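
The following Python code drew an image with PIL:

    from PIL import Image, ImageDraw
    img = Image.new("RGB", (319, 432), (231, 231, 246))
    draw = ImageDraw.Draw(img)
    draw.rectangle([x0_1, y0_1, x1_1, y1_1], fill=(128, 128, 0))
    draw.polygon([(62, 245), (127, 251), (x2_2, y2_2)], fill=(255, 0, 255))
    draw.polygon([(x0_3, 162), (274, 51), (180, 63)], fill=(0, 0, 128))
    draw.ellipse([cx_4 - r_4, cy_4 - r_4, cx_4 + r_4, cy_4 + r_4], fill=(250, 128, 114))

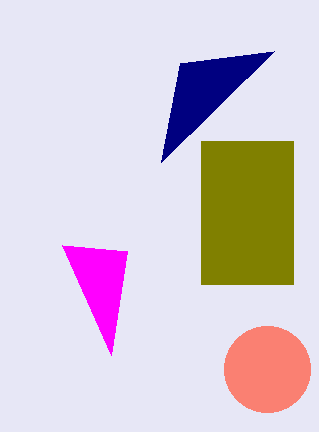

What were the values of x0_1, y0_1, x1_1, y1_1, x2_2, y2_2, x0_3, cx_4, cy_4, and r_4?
x0_1 = 201, y0_1 = 141, x1_1 = 293, y1_1 = 284, x2_2 = 111, y2_2 = 355, x0_3 = 161, cx_4 = 267, cy_4 = 369, r_4 = 43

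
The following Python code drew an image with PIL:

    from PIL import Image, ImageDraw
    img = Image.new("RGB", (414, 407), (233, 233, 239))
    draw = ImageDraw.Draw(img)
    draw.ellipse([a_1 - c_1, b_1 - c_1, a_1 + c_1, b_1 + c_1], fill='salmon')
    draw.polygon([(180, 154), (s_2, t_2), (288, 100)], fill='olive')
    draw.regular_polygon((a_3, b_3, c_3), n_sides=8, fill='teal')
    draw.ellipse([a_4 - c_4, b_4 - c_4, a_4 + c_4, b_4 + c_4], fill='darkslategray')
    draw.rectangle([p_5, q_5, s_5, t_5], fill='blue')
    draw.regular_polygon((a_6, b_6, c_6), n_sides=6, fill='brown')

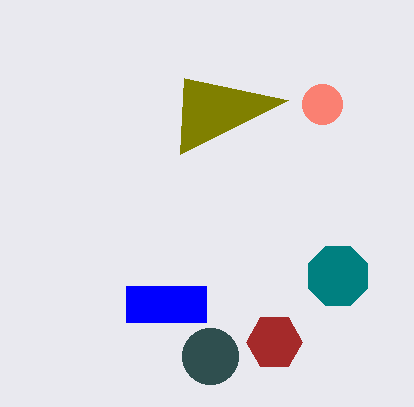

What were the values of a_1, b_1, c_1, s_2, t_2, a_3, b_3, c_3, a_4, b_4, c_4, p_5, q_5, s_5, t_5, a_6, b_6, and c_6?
a_1 = 322, b_1 = 104, c_1 = 20, s_2 = 184, t_2 = 78, a_3 = 338, b_3 = 276, c_3 = 32, a_4 = 210, b_4 = 356, c_4 = 28, p_5 = 126, q_5 = 286, s_5 = 206, t_5 = 322, a_6 = 274, b_6 = 342, c_6 = 28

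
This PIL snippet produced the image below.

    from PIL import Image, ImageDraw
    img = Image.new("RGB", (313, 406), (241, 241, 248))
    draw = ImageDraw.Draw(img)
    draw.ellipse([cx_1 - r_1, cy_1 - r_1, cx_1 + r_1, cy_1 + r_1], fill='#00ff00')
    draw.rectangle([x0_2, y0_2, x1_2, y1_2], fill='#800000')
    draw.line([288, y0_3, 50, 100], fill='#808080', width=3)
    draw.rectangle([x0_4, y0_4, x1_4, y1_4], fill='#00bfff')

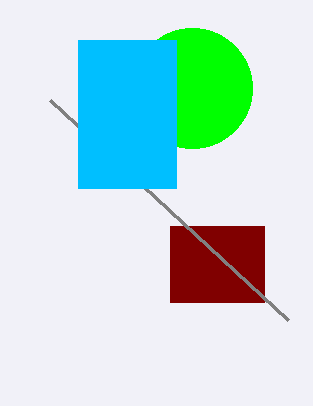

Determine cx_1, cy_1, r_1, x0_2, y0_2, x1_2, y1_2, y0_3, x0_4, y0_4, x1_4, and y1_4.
cx_1 = 192, cy_1 = 88, r_1 = 60, x0_2 = 170, y0_2 = 226, x1_2 = 264, y1_2 = 302, y0_3 = 320, x0_4 = 78, y0_4 = 40, x1_4 = 176, y1_4 = 188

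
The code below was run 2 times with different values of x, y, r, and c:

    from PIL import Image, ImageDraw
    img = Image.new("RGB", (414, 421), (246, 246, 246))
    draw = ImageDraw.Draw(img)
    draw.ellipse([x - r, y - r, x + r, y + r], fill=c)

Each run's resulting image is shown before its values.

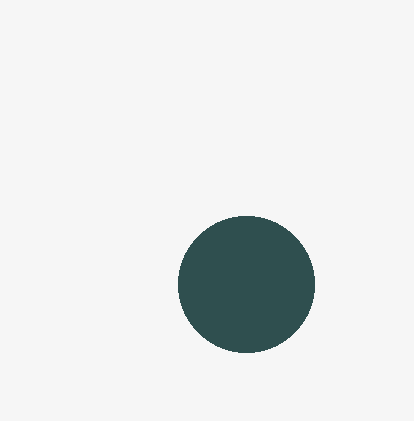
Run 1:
x = 246, y = 284, r = 68, c = 'darkslategray'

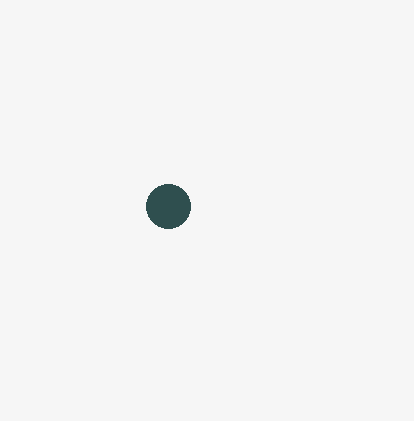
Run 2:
x = 168
y = 206
r = 22
c = 'darkslategray'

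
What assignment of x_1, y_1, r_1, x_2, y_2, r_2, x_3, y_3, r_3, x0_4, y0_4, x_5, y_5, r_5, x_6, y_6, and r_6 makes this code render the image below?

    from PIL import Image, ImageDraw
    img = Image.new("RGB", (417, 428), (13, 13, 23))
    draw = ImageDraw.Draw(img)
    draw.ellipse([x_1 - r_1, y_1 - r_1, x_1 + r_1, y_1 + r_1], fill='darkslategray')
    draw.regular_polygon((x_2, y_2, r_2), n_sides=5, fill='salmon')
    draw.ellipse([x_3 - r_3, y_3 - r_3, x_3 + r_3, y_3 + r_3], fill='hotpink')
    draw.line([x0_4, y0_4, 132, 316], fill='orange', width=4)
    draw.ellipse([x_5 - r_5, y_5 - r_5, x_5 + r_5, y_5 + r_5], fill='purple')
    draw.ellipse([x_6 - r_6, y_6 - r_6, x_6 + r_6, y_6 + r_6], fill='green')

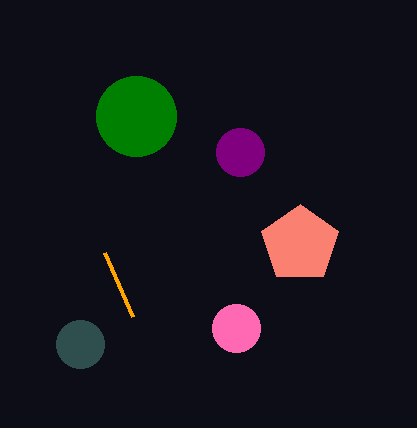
x_1 = 80, y_1 = 344, r_1 = 24, x_2 = 300, y_2 = 244, r_2 = 40, x_3 = 236, y_3 = 328, r_3 = 24, x0_4 = 104, y0_4 = 252, x_5 = 240, y_5 = 152, r_5 = 24, x_6 = 136, y_6 = 116, r_6 = 40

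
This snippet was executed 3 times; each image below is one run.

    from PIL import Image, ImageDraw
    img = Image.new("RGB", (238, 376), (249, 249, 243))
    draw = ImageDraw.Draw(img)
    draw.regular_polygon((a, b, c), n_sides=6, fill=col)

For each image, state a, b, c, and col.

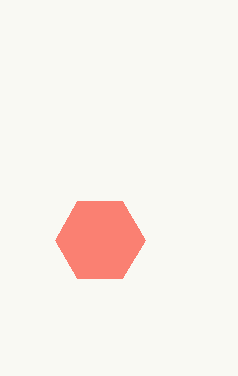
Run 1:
a = 100; b = 240; c = 45; col = 'salmon'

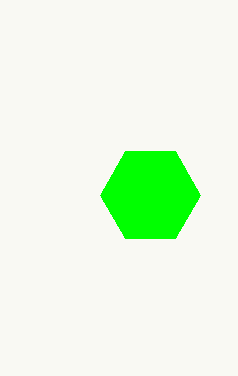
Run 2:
a = 150; b = 195; c = 50; col = 'lime'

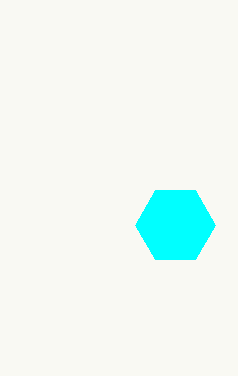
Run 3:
a = 175
b = 225
c = 40
col = 'cyan'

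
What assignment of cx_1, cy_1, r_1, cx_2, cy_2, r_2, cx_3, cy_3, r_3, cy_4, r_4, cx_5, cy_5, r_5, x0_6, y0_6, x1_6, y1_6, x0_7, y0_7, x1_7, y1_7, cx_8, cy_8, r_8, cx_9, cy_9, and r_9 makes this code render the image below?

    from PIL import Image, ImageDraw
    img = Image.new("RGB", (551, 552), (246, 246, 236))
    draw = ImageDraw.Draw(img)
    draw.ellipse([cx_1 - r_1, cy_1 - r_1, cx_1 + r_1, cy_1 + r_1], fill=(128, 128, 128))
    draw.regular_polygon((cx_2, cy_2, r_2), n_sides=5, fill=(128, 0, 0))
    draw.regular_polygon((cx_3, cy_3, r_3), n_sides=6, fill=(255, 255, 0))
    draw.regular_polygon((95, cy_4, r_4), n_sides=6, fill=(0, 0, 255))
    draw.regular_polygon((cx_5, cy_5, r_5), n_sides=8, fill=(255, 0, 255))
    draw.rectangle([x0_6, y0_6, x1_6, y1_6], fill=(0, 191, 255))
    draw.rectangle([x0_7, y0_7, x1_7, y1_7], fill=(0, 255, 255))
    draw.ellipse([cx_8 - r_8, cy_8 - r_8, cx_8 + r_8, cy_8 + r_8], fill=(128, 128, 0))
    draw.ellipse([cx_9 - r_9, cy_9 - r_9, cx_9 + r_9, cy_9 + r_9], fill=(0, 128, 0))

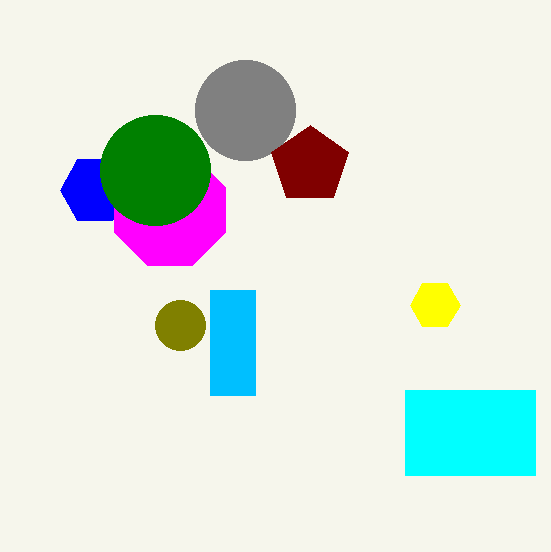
cx_1 = 245; cy_1 = 110; r_1 = 50; cx_2 = 310; cy_2 = 165; r_2 = 40; cx_3 = 435; cy_3 = 305; r_3 = 25; cy_4 = 190; r_4 = 35; cx_5 = 170; cy_5 = 210; r_5 = 60; x0_6 = 210; y0_6 = 290; x1_6 = 255; y1_6 = 395; x0_7 = 405; y0_7 = 390; x1_7 = 535; y1_7 = 475; cx_8 = 180; cy_8 = 325; r_8 = 25; cx_9 = 155; cy_9 = 170; r_9 = 55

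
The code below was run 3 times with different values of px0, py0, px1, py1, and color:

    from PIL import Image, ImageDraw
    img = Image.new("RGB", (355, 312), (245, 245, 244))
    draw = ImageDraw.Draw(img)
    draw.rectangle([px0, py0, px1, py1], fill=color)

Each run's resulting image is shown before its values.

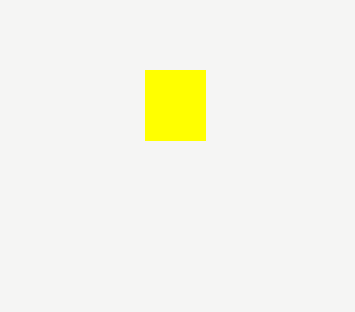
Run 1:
px0 = 145, py0 = 70, px1 = 205, py1 = 140, color = 'yellow'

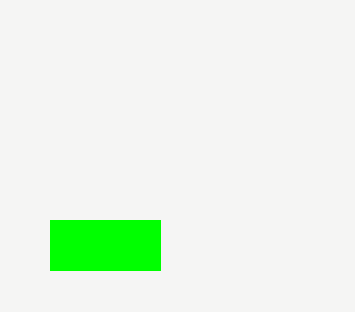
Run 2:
px0 = 50
py0 = 220
px1 = 160
py1 = 270
color = 'lime'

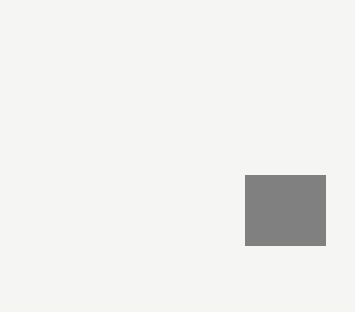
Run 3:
px0 = 245
py0 = 175
px1 = 325
py1 = 245
color = 'gray'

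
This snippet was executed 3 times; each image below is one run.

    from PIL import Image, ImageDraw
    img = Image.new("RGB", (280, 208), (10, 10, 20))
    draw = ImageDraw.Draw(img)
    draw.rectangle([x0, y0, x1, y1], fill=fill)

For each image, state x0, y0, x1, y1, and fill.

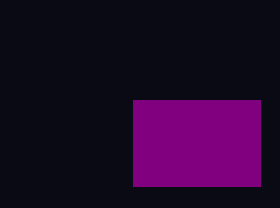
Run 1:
x0 = 133
y0 = 100
x1 = 260
y1 = 186
fill = 'purple'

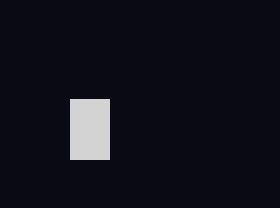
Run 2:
x0 = 70, y0 = 99, x1 = 109, y1 = 159, fill = 'lightgray'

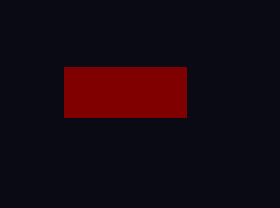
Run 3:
x0 = 64, y0 = 67, x1 = 186, y1 = 117, fill = 'maroon'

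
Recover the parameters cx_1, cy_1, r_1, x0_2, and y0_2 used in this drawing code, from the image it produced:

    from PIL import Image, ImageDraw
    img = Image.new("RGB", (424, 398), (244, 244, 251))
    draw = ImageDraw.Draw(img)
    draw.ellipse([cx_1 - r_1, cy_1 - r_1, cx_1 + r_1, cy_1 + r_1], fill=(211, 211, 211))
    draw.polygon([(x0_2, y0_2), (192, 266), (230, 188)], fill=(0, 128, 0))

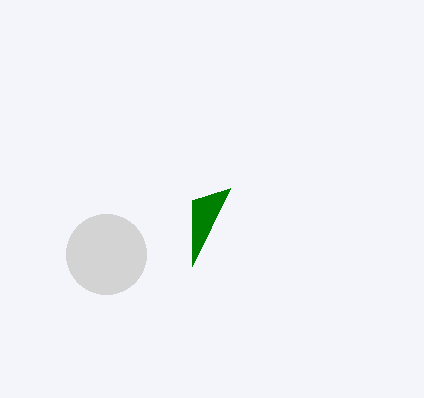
cx_1 = 106
cy_1 = 254
r_1 = 40
x0_2 = 192
y0_2 = 200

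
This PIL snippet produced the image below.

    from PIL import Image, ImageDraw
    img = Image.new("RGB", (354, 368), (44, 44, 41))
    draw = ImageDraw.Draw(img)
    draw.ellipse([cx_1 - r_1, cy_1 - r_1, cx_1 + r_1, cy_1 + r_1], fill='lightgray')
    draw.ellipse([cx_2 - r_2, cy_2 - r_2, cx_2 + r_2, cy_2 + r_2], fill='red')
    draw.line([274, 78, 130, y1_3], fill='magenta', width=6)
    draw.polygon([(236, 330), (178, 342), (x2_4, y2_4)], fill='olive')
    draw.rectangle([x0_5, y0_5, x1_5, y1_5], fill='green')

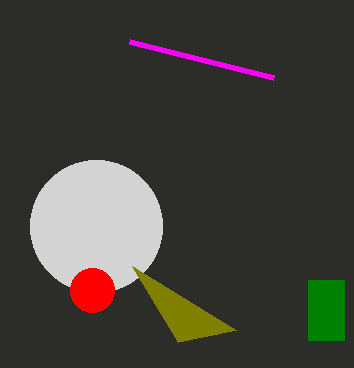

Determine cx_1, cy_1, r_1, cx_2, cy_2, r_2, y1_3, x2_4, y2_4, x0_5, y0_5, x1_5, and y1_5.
cx_1 = 96; cy_1 = 226; r_1 = 66; cx_2 = 92; cy_2 = 290; r_2 = 22; y1_3 = 42; x2_4 = 132; y2_4 = 266; x0_5 = 308; y0_5 = 280; x1_5 = 344; y1_5 = 340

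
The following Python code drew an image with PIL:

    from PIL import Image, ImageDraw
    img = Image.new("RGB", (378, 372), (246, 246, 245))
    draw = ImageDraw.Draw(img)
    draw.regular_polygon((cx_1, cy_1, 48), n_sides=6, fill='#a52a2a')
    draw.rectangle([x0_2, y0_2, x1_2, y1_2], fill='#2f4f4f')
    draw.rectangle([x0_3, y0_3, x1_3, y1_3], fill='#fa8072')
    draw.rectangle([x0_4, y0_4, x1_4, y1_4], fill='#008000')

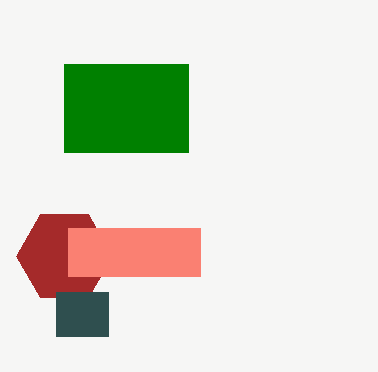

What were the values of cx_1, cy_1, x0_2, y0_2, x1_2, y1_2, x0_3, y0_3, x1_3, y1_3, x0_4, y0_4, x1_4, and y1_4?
cx_1 = 64, cy_1 = 256, x0_2 = 56, y0_2 = 292, x1_2 = 108, y1_2 = 336, x0_3 = 68, y0_3 = 228, x1_3 = 200, y1_3 = 276, x0_4 = 64, y0_4 = 64, x1_4 = 188, y1_4 = 152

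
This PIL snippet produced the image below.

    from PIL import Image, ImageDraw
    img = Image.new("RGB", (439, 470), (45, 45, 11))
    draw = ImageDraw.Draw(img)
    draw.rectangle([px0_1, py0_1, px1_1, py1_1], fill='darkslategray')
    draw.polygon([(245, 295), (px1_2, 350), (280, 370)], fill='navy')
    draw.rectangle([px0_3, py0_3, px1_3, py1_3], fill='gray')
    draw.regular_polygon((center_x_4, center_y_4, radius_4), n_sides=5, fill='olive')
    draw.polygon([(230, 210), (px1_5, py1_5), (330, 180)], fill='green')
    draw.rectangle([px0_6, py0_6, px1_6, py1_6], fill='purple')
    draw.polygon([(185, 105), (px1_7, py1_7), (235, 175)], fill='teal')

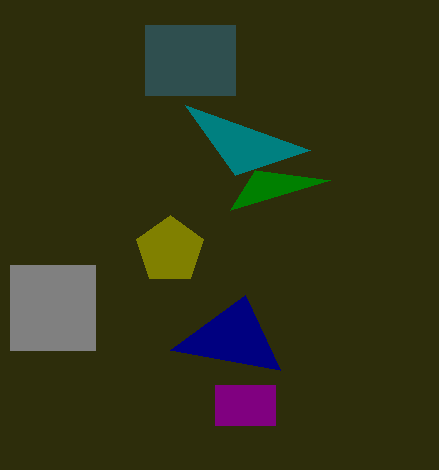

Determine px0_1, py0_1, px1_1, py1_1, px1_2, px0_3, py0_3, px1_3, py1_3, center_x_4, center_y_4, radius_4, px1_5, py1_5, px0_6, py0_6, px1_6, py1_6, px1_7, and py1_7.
px0_1 = 145, py0_1 = 25, px1_1 = 235, py1_1 = 95, px1_2 = 170, px0_3 = 10, py0_3 = 265, px1_3 = 95, py1_3 = 350, center_x_4 = 170, center_y_4 = 250, radius_4 = 35, px1_5 = 255, py1_5 = 170, px0_6 = 215, py0_6 = 385, px1_6 = 275, py1_6 = 425, px1_7 = 310, py1_7 = 150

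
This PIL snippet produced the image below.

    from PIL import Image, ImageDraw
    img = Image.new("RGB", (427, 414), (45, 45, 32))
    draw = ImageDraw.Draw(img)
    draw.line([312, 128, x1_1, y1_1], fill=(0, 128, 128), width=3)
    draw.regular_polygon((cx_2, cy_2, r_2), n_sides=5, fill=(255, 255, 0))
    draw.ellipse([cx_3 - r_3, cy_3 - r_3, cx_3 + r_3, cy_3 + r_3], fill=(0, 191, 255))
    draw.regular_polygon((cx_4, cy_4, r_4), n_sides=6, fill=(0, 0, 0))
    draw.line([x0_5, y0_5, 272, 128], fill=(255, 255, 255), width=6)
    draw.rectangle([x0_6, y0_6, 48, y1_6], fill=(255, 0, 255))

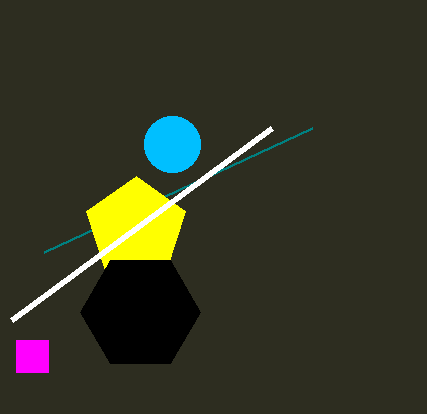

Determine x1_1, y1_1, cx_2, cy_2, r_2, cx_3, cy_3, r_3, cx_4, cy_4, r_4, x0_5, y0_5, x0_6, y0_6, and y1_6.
x1_1 = 44
y1_1 = 252
cx_2 = 136
cy_2 = 228
r_2 = 52
cx_3 = 172
cy_3 = 144
r_3 = 28
cx_4 = 140
cy_4 = 312
r_4 = 60
x0_5 = 12
y0_5 = 320
x0_6 = 16
y0_6 = 340
y1_6 = 372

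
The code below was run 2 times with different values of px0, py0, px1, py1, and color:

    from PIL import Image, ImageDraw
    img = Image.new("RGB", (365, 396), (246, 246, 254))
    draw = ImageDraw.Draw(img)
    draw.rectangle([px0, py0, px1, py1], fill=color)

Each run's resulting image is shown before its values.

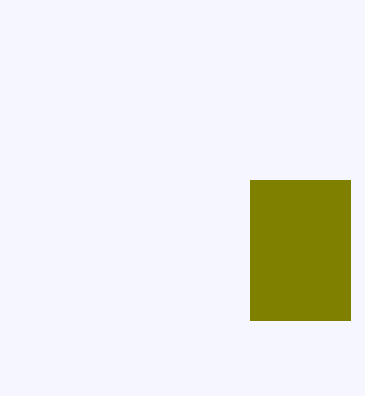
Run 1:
px0 = 250; py0 = 180; px1 = 350; py1 = 320; color = 'olive'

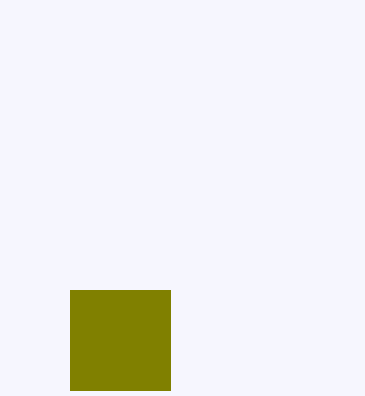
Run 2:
px0 = 70
py0 = 290
px1 = 170
py1 = 390
color = 'olive'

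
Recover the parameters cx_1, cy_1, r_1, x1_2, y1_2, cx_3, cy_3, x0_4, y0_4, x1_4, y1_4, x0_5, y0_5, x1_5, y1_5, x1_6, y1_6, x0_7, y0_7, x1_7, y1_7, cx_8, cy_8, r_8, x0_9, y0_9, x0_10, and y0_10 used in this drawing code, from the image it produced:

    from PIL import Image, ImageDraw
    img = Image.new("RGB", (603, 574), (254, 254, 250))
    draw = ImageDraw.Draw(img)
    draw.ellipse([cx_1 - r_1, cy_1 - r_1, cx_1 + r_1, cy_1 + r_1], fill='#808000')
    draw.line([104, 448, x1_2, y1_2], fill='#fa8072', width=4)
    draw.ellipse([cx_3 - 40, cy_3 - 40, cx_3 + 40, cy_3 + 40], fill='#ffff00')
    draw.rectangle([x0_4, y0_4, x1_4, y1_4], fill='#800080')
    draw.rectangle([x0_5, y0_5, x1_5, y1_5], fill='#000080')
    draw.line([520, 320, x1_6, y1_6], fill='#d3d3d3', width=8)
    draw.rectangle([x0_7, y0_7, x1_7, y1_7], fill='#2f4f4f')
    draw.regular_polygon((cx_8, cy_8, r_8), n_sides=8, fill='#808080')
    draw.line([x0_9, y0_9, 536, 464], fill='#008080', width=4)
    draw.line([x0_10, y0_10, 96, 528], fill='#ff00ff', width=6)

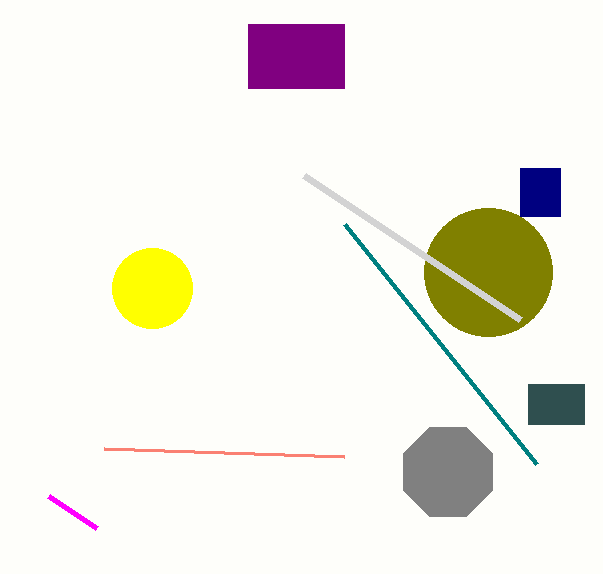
cx_1 = 488
cy_1 = 272
r_1 = 64
x1_2 = 344
y1_2 = 456
cx_3 = 152
cy_3 = 288
x0_4 = 248
y0_4 = 24
x1_4 = 344
y1_4 = 88
x0_5 = 520
y0_5 = 168
x1_5 = 560
y1_5 = 216
x1_6 = 304
y1_6 = 176
x0_7 = 528
y0_7 = 384
x1_7 = 584
y1_7 = 424
cx_8 = 448
cy_8 = 472
r_8 = 48
x0_9 = 344
y0_9 = 224
x0_10 = 48
y0_10 = 496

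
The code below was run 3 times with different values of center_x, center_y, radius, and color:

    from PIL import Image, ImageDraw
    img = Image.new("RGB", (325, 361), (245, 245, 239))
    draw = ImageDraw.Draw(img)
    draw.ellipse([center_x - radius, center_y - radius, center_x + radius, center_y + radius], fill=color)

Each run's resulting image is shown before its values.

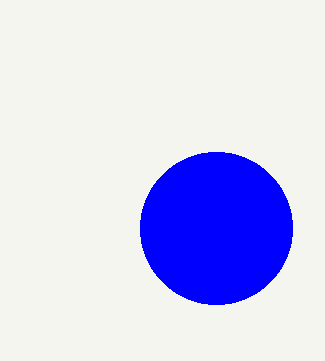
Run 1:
center_x = 216
center_y = 228
radius = 76
color = 'blue'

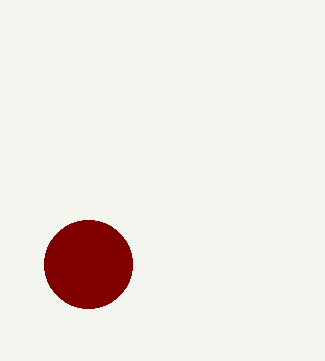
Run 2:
center_x = 88; center_y = 264; radius = 44; color = 'maroon'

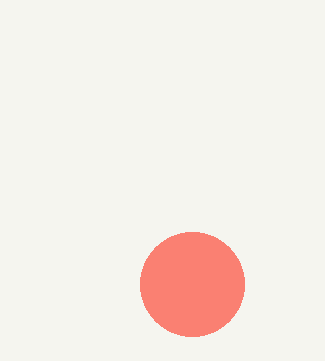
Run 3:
center_x = 192; center_y = 284; radius = 52; color = 'salmon'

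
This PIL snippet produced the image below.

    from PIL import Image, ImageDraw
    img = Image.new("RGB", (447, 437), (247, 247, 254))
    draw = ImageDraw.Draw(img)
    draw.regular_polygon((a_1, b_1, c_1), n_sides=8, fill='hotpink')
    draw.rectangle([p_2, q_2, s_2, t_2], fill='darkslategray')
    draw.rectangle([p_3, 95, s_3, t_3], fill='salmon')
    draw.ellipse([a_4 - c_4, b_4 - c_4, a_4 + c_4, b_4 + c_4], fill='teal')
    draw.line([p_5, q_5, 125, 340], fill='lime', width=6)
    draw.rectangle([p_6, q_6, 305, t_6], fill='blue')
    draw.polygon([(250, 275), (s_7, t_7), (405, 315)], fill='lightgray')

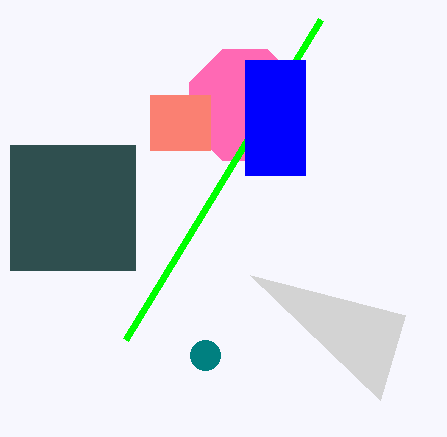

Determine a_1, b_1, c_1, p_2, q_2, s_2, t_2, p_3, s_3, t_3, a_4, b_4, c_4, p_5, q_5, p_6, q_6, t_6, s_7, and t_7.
a_1 = 245; b_1 = 105; c_1 = 60; p_2 = 10; q_2 = 145; s_2 = 135; t_2 = 270; p_3 = 150; s_3 = 210; t_3 = 150; a_4 = 205; b_4 = 355; c_4 = 15; p_5 = 320; q_5 = 20; p_6 = 245; q_6 = 60; t_6 = 175; s_7 = 380; t_7 = 400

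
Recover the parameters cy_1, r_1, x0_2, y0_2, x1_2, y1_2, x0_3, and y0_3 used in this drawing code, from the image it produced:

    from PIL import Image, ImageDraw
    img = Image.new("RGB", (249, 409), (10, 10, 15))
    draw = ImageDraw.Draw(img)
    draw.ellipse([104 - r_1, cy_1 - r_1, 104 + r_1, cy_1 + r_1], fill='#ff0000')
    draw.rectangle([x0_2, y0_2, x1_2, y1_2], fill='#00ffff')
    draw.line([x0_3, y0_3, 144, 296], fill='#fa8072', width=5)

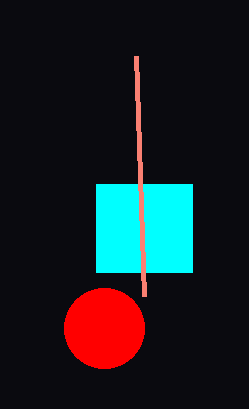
cy_1 = 328; r_1 = 40; x0_2 = 96; y0_2 = 184; x1_2 = 192; y1_2 = 272; x0_3 = 136; y0_3 = 56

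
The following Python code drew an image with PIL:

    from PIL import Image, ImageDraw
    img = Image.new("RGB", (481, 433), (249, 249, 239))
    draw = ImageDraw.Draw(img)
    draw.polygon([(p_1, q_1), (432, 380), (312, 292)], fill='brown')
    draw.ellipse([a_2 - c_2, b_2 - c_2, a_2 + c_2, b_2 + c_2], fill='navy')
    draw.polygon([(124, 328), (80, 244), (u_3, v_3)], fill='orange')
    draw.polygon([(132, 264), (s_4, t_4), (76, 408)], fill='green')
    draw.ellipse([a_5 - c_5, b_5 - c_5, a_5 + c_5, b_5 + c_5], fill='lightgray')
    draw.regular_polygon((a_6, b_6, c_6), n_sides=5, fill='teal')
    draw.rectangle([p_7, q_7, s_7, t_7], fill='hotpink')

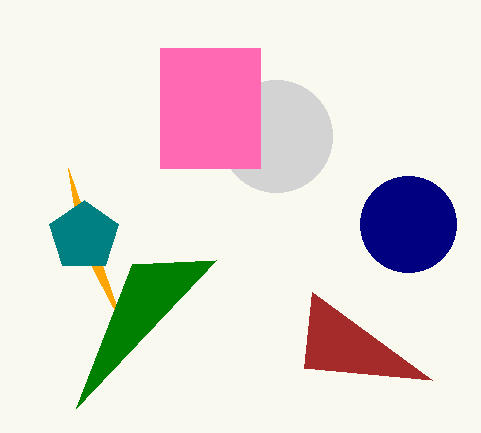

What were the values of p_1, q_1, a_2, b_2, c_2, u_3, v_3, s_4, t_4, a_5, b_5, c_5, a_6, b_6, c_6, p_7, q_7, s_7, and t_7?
p_1 = 304; q_1 = 368; a_2 = 408; b_2 = 224; c_2 = 48; u_3 = 68; v_3 = 168; s_4 = 216; t_4 = 260; a_5 = 276; b_5 = 136; c_5 = 56; a_6 = 84; b_6 = 236; c_6 = 36; p_7 = 160; q_7 = 48; s_7 = 260; t_7 = 168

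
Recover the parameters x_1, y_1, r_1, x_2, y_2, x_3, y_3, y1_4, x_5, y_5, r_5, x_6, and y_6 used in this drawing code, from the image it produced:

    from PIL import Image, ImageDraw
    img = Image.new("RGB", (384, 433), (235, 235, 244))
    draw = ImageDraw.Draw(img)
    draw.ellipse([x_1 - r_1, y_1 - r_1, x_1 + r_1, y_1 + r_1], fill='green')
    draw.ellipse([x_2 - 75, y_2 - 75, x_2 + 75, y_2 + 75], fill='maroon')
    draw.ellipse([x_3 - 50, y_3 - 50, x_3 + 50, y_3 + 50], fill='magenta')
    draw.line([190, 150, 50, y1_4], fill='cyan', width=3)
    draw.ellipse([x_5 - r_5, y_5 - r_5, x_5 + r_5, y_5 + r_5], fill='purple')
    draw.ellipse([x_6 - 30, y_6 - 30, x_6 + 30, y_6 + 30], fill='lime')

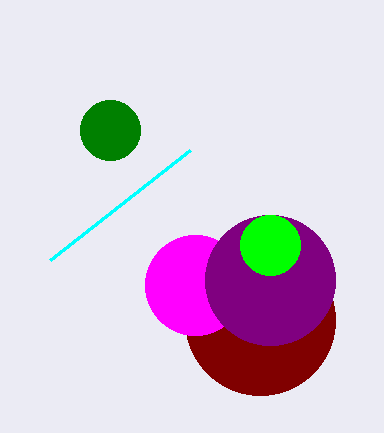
x_1 = 110, y_1 = 130, r_1 = 30, x_2 = 260, y_2 = 320, x_3 = 195, y_3 = 285, y1_4 = 260, x_5 = 270, y_5 = 280, r_5 = 65, x_6 = 270, y_6 = 245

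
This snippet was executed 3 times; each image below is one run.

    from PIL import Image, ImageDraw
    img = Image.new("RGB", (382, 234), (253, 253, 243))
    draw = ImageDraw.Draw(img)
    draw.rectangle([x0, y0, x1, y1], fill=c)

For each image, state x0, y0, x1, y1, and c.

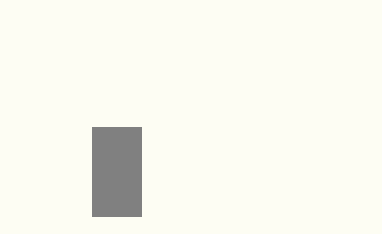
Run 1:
x0 = 92; y0 = 127; x1 = 141; y1 = 216; c = 'gray'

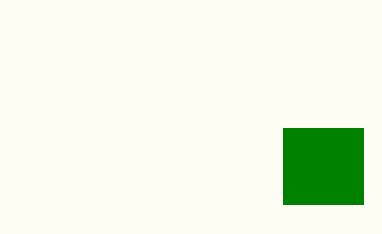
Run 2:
x0 = 283
y0 = 128
x1 = 363
y1 = 204
c = 'green'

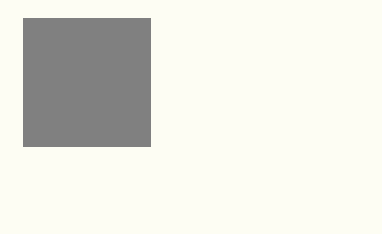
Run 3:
x0 = 23, y0 = 18, x1 = 150, y1 = 146, c = 'gray'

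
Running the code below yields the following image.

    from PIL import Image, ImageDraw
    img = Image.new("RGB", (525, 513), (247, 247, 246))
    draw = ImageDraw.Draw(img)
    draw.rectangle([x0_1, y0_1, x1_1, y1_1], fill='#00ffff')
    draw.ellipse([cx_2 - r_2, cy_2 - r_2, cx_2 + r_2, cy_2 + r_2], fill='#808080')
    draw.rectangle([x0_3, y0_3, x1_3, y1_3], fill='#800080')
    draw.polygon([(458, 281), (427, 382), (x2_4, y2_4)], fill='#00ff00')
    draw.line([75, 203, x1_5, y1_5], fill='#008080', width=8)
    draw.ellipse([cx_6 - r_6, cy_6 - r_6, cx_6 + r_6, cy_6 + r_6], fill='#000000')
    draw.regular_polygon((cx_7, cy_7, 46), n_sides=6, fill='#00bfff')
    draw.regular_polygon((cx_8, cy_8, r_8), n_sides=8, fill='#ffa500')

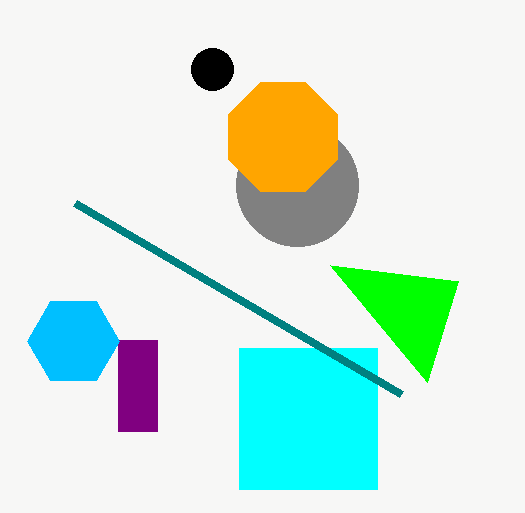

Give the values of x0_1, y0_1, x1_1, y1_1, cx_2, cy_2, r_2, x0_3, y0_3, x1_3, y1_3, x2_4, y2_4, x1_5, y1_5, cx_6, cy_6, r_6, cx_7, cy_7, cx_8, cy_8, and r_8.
x0_1 = 239; y0_1 = 348; x1_1 = 377; y1_1 = 489; cx_2 = 297; cy_2 = 185; r_2 = 61; x0_3 = 118; y0_3 = 340; x1_3 = 157; y1_3 = 431; x2_4 = 330; y2_4 = 265; x1_5 = 401; y1_5 = 394; cx_6 = 212; cy_6 = 69; r_6 = 21; cx_7 = 73; cy_7 = 341; cx_8 = 283; cy_8 = 137; r_8 = 59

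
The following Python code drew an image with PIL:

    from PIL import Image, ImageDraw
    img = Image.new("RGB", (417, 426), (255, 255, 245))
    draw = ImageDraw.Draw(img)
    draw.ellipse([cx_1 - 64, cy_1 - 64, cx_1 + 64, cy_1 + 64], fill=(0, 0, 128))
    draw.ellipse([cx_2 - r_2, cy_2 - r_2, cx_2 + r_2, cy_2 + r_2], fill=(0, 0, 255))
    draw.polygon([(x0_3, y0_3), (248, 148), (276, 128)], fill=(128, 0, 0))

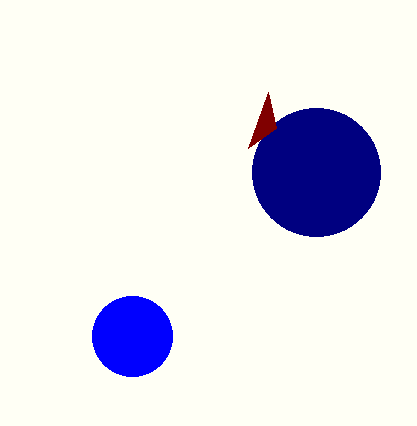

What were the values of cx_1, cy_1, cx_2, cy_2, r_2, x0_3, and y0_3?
cx_1 = 316; cy_1 = 172; cx_2 = 132; cy_2 = 336; r_2 = 40; x0_3 = 268; y0_3 = 92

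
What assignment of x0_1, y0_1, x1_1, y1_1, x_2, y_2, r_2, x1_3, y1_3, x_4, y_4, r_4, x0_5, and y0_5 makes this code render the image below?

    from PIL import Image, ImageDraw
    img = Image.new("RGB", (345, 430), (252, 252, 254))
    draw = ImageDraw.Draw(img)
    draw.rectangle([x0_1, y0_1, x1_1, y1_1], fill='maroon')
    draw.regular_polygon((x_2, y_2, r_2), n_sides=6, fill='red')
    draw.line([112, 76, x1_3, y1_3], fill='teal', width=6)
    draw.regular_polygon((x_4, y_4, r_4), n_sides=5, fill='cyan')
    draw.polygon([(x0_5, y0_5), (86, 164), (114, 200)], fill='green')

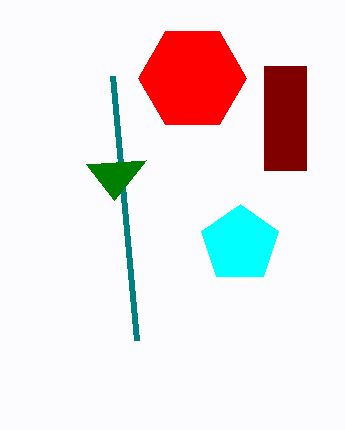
x0_1 = 264
y0_1 = 66
x1_1 = 306
y1_1 = 170
x_2 = 192
y_2 = 78
r_2 = 54
x1_3 = 136
y1_3 = 340
x_4 = 240
y_4 = 244
r_4 = 40
x0_5 = 146
y0_5 = 160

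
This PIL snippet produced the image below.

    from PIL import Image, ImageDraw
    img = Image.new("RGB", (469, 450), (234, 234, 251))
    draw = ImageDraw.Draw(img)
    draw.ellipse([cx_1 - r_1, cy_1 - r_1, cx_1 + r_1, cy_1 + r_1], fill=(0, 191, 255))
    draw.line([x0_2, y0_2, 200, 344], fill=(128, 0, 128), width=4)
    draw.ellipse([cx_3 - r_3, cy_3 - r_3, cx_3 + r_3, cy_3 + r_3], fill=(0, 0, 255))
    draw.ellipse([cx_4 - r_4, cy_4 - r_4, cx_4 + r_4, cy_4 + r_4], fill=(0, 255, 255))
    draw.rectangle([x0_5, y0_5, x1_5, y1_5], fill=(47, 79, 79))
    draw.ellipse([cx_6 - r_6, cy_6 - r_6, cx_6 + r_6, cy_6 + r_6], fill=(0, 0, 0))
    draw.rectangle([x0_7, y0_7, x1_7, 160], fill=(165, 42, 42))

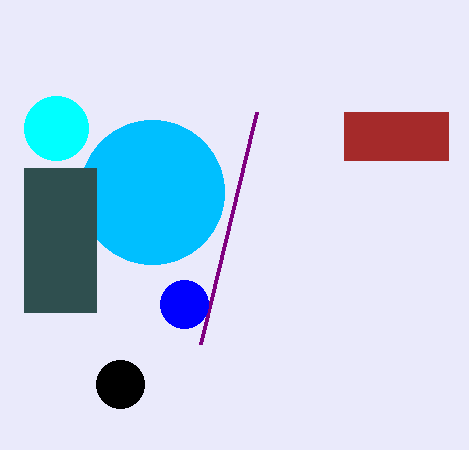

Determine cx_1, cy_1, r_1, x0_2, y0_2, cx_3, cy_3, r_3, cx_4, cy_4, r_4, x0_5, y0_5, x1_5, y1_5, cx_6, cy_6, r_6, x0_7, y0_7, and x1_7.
cx_1 = 152; cy_1 = 192; r_1 = 72; x0_2 = 256; y0_2 = 112; cx_3 = 184; cy_3 = 304; r_3 = 24; cx_4 = 56; cy_4 = 128; r_4 = 32; x0_5 = 24; y0_5 = 168; x1_5 = 96; y1_5 = 312; cx_6 = 120; cy_6 = 384; r_6 = 24; x0_7 = 344; y0_7 = 112; x1_7 = 448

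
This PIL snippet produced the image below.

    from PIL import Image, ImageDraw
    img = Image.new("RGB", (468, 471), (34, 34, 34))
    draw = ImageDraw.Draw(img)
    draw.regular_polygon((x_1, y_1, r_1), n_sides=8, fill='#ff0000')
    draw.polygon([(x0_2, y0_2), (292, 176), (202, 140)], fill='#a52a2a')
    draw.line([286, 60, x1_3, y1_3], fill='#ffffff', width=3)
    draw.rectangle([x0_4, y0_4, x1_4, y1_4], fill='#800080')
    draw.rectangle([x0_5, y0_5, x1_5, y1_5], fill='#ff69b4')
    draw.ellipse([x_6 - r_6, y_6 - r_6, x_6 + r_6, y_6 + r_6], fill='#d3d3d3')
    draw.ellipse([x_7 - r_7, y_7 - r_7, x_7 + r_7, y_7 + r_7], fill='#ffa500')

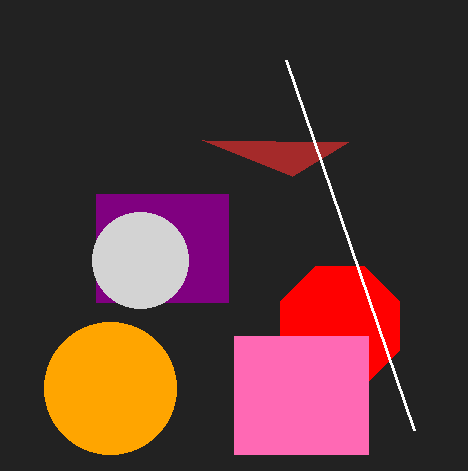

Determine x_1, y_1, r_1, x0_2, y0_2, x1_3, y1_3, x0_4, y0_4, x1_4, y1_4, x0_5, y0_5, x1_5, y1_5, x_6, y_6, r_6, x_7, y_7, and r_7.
x_1 = 340
y_1 = 326
r_1 = 64
x0_2 = 348
y0_2 = 142
x1_3 = 414
y1_3 = 430
x0_4 = 96
y0_4 = 194
x1_4 = 228
y1_4 = 302
x0_5 = 234
y0_5 = 336
x1_5 = 368
y1_5 = 454
x_6 = 140
y_6 = 260
r_6 = 48
x_7 = 110
y_7 = 388
r_7 = 66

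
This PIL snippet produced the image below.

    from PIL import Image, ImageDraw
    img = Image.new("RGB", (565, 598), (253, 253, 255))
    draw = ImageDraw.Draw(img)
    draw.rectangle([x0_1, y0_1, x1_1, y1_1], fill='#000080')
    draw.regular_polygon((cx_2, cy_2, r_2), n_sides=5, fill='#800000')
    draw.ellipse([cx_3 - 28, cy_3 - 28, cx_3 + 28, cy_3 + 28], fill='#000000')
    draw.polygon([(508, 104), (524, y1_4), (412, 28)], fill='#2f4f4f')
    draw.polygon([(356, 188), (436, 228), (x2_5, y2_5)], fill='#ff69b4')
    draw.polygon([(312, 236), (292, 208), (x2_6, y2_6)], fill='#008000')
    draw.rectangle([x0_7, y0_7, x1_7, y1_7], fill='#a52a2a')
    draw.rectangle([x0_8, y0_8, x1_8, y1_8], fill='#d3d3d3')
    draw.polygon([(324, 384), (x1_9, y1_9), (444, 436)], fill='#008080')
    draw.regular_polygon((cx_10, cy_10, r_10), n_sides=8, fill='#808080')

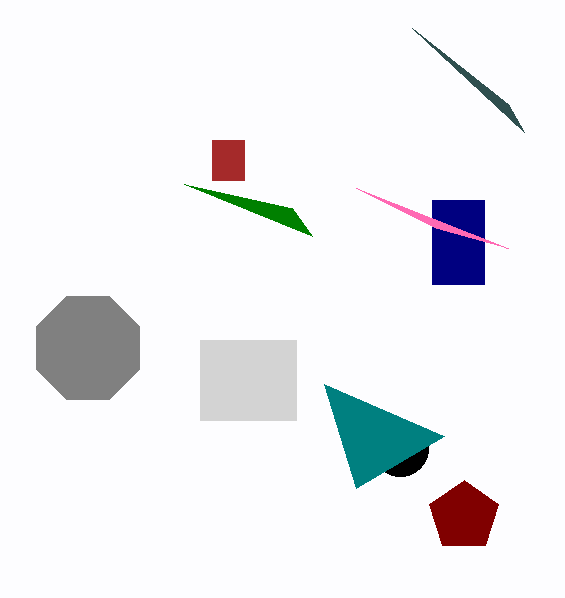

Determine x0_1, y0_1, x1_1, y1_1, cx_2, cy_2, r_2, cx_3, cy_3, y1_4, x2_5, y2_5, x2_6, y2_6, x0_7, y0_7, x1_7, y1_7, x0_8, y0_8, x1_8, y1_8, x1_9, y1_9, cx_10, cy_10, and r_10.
x0_1 = 432
y0_1 = 200
x1_1 = 484
y1_1 = 284
cx_2 = 464
cy_2 = 516
r_2 = 36
cx_3 = 400
cy_3 = 448
y1_4 = 132
x2_5 = 508
y2_5 = 248
x2_6 = 184
y2_6 = 184
x0_7 = 212
y0_7 = 140
x1_7 = 244
y1_7 = 180
x0_8 = 200
y0_8 = 340
x1_8 = 296
y1_8 = 420
x1_9 = 356
y1_9 = 488
cx_10 = 88
cy_10 = 348
r_10 = 56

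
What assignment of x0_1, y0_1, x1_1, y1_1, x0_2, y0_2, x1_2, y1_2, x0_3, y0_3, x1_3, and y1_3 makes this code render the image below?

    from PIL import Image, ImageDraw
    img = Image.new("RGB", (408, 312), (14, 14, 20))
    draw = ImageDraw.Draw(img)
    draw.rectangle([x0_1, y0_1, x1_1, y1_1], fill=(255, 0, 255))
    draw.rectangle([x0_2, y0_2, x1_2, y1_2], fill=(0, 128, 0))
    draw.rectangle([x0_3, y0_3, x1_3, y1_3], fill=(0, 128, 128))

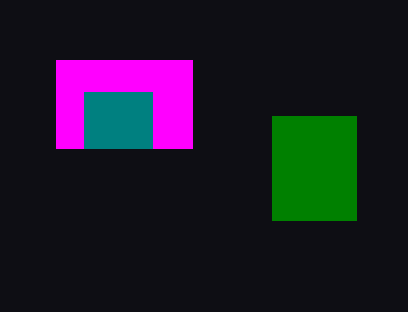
x0_1 = 56, y0_1 = 60, x1_1 = 192, y1_1 = 148, x0_2 = 272, y0_2 = 116, x1_2 = 356, y1_2 = 220, x0_3 = 84, y0_3 = 92, x1_3 = 152, y1_3 = 148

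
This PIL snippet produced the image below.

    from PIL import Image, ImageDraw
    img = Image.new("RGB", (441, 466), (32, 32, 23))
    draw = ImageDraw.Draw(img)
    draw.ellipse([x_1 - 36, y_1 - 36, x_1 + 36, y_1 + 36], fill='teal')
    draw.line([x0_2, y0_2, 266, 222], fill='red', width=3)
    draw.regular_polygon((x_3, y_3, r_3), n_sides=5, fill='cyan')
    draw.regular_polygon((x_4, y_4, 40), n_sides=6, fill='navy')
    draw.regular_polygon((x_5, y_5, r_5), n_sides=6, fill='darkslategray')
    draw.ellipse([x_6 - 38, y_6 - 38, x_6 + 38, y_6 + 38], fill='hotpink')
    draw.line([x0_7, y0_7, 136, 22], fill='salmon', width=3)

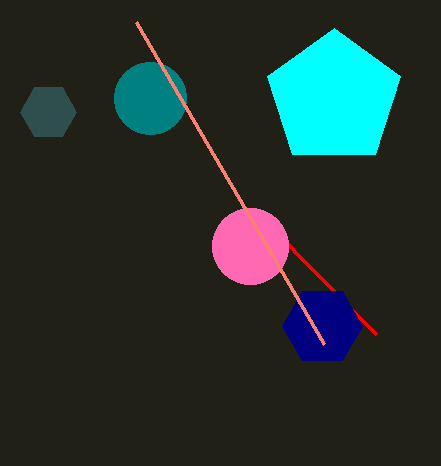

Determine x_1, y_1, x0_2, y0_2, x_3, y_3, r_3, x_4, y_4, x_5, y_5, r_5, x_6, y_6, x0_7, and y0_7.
x_1 = 150
y_1 = 98
x0_2 = 376
y0_2 = 334
x_3 = 334
y_3 = 98
r_3 = 70
x_4 = 322
y_4 = 326
x_5 = 48
y_5 = 112
r_5 = 28
x_6 = 250
y_6 = 246
x0_7 = 324
y0_7 = 344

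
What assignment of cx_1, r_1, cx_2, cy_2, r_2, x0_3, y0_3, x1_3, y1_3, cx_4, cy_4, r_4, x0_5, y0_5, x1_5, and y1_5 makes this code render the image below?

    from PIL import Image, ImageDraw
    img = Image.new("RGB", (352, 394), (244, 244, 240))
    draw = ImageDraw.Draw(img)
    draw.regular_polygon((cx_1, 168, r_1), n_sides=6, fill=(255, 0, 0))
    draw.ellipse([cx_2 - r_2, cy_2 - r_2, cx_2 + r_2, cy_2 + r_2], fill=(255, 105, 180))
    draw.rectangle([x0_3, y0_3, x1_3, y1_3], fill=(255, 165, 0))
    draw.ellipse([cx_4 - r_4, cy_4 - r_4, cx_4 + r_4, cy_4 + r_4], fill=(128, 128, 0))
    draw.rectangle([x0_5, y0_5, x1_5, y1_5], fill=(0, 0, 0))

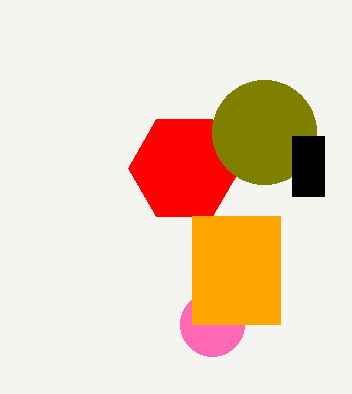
cx_1 = 184
r_1 = 56
cx_2 = 212
cy_2 = 324
r_2 = 32
x0_3 = 192
y0_3 = 216
x1_3 = 280
y1_3 = 324
cx_4 = 264
cy_4 = 132
r_4 = 52
x0_5 = 292
y0_5 = 136
x1_5 = 324
y1_5 = 196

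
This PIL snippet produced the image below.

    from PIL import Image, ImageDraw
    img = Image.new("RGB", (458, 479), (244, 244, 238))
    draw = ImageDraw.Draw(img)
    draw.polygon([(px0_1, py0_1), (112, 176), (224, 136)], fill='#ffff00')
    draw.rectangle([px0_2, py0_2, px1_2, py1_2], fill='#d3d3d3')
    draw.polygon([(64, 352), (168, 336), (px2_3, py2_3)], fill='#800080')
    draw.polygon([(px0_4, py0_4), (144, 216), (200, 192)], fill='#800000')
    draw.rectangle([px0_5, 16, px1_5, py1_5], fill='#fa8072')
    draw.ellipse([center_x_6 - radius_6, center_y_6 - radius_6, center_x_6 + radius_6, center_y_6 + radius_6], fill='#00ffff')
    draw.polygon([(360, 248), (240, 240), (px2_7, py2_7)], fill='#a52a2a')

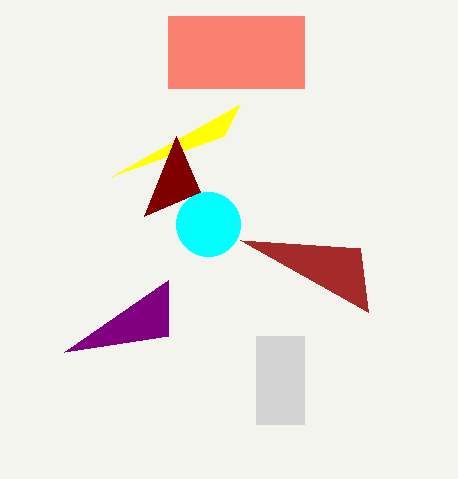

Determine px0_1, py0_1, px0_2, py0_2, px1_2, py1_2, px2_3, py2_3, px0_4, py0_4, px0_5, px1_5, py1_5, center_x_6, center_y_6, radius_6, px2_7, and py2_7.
px0_1 = 240, py0_1 = 104, px0_2 = 256, py0_2 = 336, px1_2 = 304, py1_2 = 424, px2_3 = 168, py2_3 = 280, px0_4 = 176, py0_4 = 136, px0_5 = 168, px1_5 = 304, py1_5 = 88, center_x_6 = 208, center_y_6 = 224, radius_6 = 32, px2_7 = 368, py2_7 = 312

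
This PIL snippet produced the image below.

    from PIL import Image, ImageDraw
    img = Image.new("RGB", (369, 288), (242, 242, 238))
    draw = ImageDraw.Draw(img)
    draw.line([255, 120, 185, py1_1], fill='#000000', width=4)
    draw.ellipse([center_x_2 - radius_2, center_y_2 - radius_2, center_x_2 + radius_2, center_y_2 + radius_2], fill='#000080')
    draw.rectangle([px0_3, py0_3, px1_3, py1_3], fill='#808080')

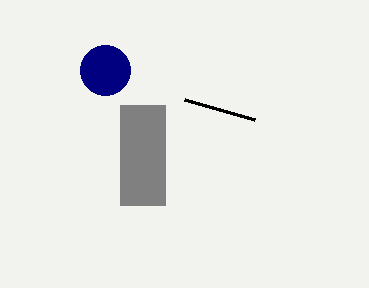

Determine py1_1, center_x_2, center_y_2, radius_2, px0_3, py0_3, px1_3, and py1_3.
py1_1 = 100; center_x_2 = 105; center_y_2 = 70; radius_2 = 25; px0_3 = 120; py0_3 = 105; px1_3 = 165; py1_3 = 205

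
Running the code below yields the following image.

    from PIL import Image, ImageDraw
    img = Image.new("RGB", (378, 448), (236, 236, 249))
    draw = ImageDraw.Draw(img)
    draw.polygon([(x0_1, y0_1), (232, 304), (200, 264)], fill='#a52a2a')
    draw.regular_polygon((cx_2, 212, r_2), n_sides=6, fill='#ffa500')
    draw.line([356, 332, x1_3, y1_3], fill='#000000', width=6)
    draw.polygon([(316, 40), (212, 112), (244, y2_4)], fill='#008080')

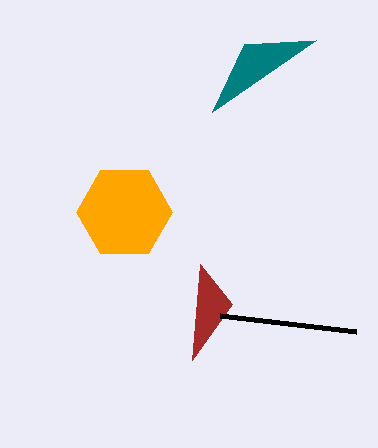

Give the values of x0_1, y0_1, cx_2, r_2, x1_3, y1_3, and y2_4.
x0_1 = 192
y0_1 = 360
cx_2 = 124
r_2 = 48
x1_3 = 220
y1_3 = 316
y2_4 = 44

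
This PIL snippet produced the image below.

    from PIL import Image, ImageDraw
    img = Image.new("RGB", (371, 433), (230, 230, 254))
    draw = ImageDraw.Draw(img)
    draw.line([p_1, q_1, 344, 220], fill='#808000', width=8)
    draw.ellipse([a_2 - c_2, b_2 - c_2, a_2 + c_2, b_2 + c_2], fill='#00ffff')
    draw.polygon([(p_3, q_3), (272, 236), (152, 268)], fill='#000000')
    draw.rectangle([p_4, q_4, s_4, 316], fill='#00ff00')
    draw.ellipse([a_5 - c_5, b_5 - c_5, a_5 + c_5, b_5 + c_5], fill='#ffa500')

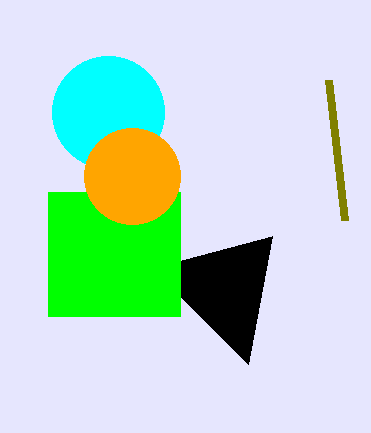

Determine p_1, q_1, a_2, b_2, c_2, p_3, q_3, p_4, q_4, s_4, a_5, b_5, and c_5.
p_1 = 328
q_1 = 80
a_2 = 108
b_2 = 112
c_2 = 56
p_3 = 248
q_3 = 364
p_4 = 48
q_4 = 192
s_4 = 180
a_5 = 132
b_5 = 176
c_5 = 48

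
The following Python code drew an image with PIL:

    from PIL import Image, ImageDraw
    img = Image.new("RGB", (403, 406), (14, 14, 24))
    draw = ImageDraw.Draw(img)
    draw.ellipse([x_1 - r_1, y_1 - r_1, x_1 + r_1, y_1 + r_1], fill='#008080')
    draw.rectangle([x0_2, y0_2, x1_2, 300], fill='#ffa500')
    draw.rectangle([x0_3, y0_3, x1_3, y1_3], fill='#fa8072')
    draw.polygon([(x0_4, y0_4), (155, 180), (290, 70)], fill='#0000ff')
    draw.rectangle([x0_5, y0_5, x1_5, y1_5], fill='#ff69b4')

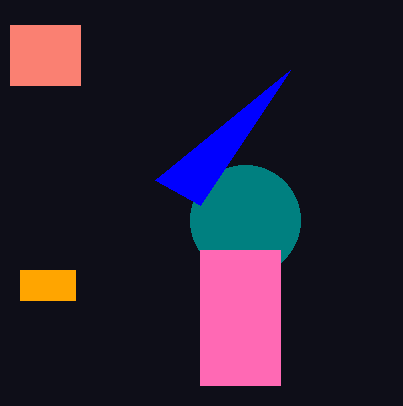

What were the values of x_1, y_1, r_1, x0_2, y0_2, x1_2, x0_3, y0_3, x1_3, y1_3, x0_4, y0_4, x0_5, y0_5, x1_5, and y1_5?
x_1 = 245, y_1 = 220, r_1 = 55, x0_2 = 20, y0_2 = 270, x1_2 = 75, x0_3 = 10, y0_3 = 25, x1_3 = 80, y1_3 = 85, x0_4 = 200, y0_4 = 205, x0_5 = 200, y0_5 = 250, x1_5 = 280, y1_5 = 385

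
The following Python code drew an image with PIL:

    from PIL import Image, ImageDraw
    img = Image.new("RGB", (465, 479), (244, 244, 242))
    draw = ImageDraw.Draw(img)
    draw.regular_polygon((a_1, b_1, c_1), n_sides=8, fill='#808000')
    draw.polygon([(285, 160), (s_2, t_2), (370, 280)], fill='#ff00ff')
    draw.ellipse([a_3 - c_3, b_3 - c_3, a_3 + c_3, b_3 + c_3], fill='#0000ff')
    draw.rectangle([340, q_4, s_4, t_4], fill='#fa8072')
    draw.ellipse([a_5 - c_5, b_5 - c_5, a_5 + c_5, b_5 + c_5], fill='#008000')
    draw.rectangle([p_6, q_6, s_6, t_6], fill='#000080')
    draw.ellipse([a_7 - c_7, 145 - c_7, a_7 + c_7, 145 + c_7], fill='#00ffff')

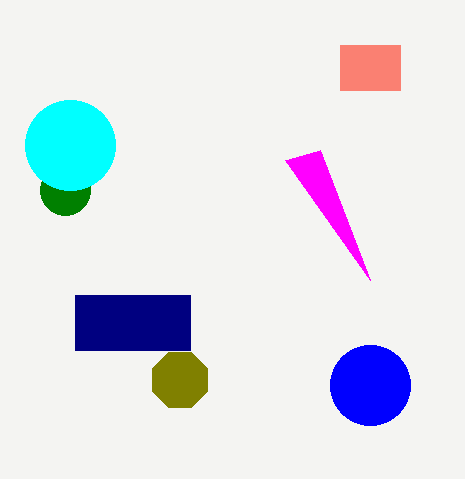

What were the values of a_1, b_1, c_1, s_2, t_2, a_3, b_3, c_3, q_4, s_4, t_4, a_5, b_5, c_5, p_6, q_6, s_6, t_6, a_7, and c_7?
a_1 = 180, b_1 = 380, c_1 = 30, s_2 = 320, t_2 = 150, a_3 = 370, b_3 = 385, c_3 = 40, q_4 = 45, s_4 = 400, t_4 = 90, a_5 = 65, b_5 = 190, c_5 = 25, p_6 = 75, q_6 = 295, s_6 = 190, t_6 = 350, a_7 = 70, c_7 = 45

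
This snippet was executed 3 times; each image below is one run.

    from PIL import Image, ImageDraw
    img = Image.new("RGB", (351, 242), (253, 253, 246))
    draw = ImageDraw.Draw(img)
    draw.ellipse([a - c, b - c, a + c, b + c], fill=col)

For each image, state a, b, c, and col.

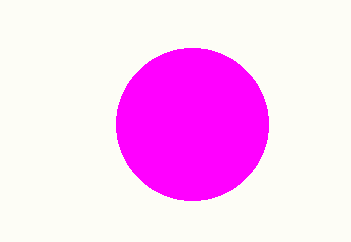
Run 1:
a = 192; b = 124; c = 76; col = 'magenta'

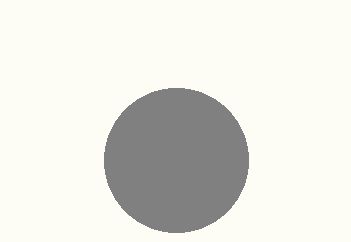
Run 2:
a = 176; b = 160; c = 72; col = 'gray'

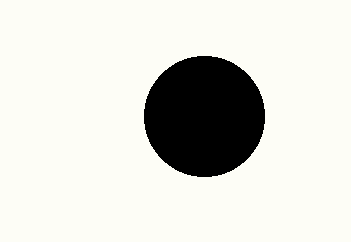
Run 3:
a = 204, b = 116, c = 60, col = 'black'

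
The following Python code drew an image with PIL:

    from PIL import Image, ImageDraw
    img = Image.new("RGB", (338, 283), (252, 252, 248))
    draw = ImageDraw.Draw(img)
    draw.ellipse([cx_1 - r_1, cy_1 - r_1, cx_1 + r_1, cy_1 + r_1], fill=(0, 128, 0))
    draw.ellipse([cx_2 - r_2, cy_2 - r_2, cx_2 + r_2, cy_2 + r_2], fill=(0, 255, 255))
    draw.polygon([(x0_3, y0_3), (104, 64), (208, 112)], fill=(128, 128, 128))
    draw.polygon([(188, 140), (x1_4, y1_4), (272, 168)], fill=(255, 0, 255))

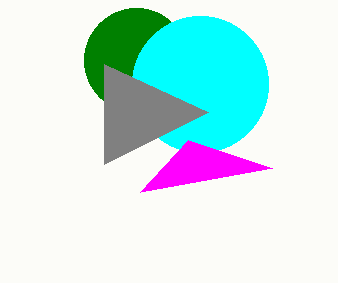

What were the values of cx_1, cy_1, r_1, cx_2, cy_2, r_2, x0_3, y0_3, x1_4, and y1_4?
cx_1 = 136
cy_1 = 60
r_1 = 52
cx_2 = 200
cy_2 = 84
r_2 = 68
x0_3 = 104
y0_3 = 164
x1_4 = 140
y1_4 = 192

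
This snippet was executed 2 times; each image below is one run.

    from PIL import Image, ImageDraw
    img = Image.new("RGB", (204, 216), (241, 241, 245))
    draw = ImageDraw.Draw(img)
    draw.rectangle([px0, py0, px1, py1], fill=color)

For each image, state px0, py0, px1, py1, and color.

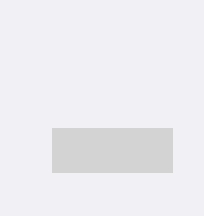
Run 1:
px0 = 52, py0 = 128, px1 = 172, py1 = 172, color = 'lightgray'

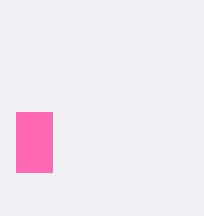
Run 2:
px0 = 16
py0 = 112
px1 = 52
py1 = 172
color = 'hotpink'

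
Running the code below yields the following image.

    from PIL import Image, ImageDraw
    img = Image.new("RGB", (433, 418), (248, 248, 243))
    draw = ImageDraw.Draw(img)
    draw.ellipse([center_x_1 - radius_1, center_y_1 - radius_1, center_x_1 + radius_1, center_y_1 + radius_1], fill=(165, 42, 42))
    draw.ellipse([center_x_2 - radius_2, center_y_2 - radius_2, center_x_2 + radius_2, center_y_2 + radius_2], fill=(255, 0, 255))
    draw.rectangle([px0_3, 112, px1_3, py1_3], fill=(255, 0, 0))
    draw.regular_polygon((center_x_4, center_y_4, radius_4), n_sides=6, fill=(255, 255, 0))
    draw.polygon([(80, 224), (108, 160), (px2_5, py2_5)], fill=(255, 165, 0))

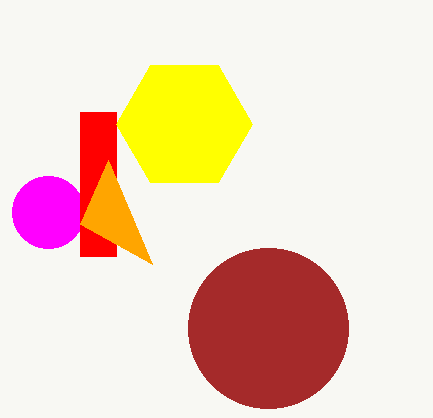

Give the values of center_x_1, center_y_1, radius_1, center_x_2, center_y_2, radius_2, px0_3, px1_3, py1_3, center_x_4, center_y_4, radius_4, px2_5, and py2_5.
center_x_1 = 268, center_y_1 = 328, radius_1 = 80, center_x_2 = 48, center_y_2 = 212, radius_2 = 36, px0_3 = 80, px1_3 = 116, py1_3 = 256, center_x_4 = 184, center_y_4 = 124, radius_4 = 68, px2_5 = 152, py2_5 = 264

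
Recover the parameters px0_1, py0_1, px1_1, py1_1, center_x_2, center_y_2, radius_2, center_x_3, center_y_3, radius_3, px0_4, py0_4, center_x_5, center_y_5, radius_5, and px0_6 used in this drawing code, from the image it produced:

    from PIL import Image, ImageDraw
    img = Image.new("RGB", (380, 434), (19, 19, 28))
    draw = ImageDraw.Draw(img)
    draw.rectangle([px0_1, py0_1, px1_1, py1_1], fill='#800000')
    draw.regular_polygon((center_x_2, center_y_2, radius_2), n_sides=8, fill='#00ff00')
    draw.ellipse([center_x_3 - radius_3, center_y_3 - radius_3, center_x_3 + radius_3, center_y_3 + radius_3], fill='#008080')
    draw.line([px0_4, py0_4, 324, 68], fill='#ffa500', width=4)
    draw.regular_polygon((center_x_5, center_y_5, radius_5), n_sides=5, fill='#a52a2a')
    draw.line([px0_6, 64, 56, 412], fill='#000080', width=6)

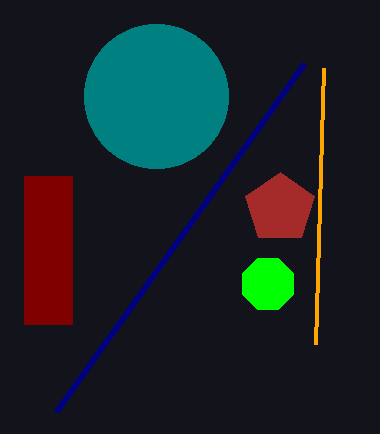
px0_1 = 24, py0_1 = 176, px1_1 = 72, py1_1 = 324, center_x_2 = 268, center_y_2 = 284, radius_2 = 28, center_x_3 = 156, center_y_3 = 96, radius_3 = 72, px0_4 = 316, py0_4 = 344, center_x_5 = 280, center_y_5 = 208, radius_5 = 36, px0_6 = 304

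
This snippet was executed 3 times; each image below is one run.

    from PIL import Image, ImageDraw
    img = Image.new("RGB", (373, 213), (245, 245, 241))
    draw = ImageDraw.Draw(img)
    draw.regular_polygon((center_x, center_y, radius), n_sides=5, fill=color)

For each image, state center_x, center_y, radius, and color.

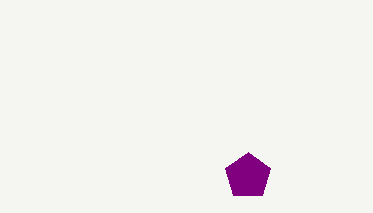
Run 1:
center_x = 248, center_y = 176, radius = 24, color = 'purple'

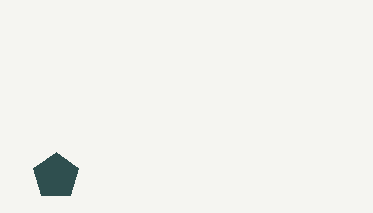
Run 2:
center_x = 56
center_y = 176
radius = 24
color = 'darkslategray'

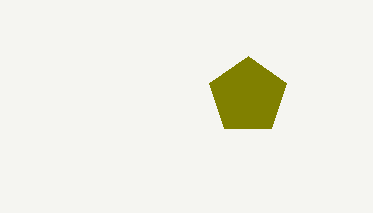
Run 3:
center_x = 248; center_y = 96; radius = 40; color = 'olive'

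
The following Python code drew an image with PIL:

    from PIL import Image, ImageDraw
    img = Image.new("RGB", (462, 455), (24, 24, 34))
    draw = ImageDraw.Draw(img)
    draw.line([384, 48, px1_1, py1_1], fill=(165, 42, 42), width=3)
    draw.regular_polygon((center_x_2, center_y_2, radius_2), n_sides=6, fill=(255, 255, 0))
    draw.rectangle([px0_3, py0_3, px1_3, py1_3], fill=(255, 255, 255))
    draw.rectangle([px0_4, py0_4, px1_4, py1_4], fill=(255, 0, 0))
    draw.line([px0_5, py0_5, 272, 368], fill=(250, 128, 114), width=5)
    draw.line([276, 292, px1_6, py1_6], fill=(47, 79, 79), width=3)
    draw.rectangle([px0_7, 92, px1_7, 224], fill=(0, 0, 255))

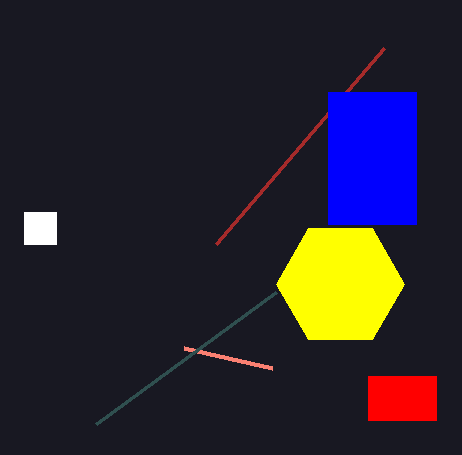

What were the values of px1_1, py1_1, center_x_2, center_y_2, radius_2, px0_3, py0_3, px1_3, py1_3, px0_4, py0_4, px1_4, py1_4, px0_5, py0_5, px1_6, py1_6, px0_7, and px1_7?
px1_1 = 216; py1_1 = 244; center_x_2 = 340; center_y_2 = 284; radius_2 = 64; px0_3 = 24; py0_3 = 212; px1_3 = 56; py1_3 = 244; px0_4 = 368; py0_4 = 376; px1_4 = 436; py1_4 = 420; px0_5 = 184; py0_5 = 348; px1_6 = 96; py1_6 = 424; px0_7 = 328; px1_7 = 416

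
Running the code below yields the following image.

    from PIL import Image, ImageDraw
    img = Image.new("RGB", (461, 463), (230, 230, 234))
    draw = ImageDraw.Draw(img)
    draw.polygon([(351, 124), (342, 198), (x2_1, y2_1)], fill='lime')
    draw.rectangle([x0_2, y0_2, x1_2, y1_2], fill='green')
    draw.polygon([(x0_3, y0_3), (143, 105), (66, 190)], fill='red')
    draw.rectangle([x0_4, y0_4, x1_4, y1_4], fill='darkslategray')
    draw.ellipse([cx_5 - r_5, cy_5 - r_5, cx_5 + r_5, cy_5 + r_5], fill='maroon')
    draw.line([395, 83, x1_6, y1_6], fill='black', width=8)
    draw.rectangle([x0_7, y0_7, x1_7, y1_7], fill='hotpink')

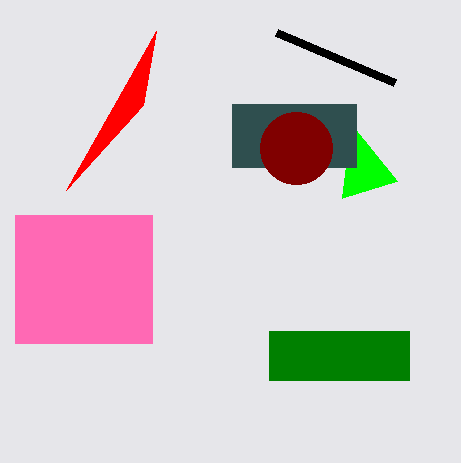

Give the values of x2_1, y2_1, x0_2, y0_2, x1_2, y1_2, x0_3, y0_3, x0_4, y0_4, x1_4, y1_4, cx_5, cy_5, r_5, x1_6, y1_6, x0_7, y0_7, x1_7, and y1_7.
x2_1 = 397, y2_1 = 181, x0_2 = 269, y0_2 = 331, x1_2 = 409, y1_2 = 380, x0_3 = 156, y0_3 = 31, x0_4 = 232, y0_4 = 104, x1_4 = 356, y1_4 = 167, cx_5 = 296, cy_5 = 148, r_5 = 36, x1_6 = 277, y1_6 = 33, x0_7 = 15, y0_7 = 215, x1_7 = 152, y1_7 = 343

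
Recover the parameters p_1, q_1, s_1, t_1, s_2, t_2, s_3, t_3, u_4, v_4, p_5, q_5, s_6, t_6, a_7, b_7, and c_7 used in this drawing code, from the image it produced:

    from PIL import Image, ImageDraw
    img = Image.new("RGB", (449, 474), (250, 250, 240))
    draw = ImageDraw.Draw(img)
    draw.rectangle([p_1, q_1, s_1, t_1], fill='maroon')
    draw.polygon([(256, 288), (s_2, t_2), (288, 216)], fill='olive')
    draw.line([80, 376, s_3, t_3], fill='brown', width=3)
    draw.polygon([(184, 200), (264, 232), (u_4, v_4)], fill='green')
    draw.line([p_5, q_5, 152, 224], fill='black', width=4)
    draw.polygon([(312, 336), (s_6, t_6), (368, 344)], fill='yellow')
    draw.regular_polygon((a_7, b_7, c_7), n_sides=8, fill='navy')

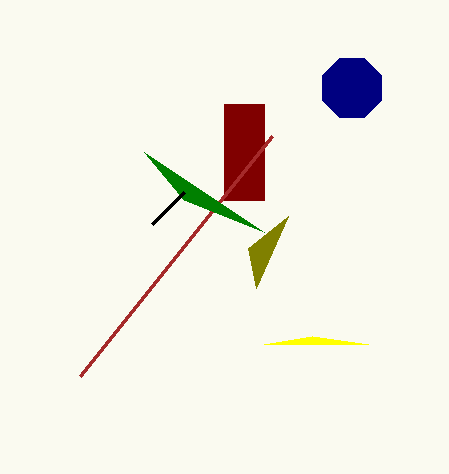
p_1 = 224, q_1 = 104, s_1 = 264, t_1 = 200, s_2 = 248, t_2 = 248, s_3 = 272, t_3 = 136, u_4 = 144, v_4 = 152, p_5 = 184, q_5 = 192, s_6 = 264, t_6 = 344, a_7 = 352, b_7 = 88, c_7 = 32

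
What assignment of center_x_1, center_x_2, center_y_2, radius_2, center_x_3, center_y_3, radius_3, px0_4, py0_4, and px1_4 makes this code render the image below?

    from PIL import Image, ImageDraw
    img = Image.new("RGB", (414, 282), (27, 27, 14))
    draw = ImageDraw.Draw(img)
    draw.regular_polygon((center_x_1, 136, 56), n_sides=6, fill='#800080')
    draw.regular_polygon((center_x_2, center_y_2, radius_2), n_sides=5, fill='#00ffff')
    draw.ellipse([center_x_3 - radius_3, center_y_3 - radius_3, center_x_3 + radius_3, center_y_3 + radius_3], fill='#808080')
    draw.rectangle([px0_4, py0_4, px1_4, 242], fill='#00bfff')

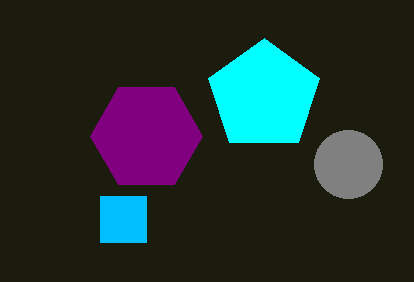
center_x_1 = 146
center_x_2 = 264
center_y_2 = 96
radius_2 = 58
center_x_3 = 348
center_y_3 = 164
radius_3 = 34
px0_4 = 100
py0_4 = 196
px1_4 = 146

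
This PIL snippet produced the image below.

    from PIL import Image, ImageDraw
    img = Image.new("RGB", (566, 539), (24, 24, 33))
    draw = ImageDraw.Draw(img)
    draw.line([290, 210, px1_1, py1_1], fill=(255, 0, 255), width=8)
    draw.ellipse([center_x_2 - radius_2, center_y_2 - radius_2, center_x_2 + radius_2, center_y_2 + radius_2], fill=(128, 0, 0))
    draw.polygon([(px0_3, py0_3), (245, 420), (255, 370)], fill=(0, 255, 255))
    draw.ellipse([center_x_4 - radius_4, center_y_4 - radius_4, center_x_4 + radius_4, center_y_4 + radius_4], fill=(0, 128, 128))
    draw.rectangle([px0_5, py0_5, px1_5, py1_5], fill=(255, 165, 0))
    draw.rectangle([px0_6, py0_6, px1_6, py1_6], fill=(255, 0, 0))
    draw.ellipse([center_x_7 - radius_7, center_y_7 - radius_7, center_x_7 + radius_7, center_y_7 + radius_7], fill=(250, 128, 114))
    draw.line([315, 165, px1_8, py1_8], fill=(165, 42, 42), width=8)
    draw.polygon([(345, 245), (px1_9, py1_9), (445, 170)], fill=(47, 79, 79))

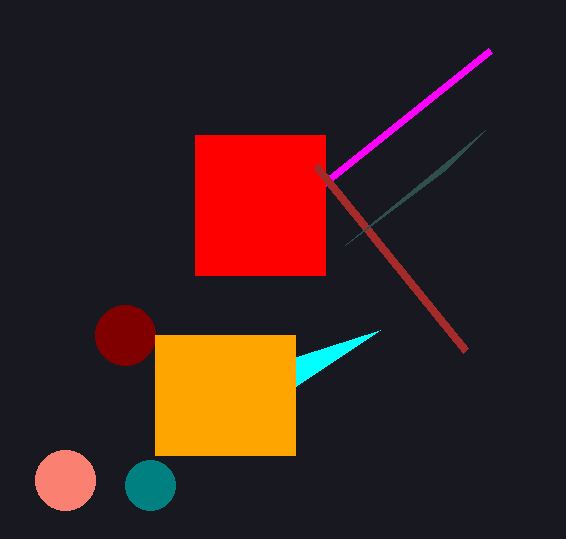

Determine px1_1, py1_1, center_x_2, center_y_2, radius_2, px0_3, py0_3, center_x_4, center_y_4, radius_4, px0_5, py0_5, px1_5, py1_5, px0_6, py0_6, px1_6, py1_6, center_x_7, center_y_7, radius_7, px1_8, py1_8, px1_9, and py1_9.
px1_1 = 490
py1_1 = 50
center_x_2 = 125
center_y_2 = 335
radius_2 = 30
px0_3 = 380
py0_3 = 330
center_x_4 = 150
center_y_4 = 485
radius_4 = 25
px0_5 = 155
py0_5 = 335
px1_5 = 295
py1_5 = 455
px0_6 = 195
py0_6 = 135
px1_6 = 325
py1_6 = 275
center_x_7 = 65
center_y_7 = 480
radius_7 = 30
px1_8 = 465
py1_8 = 350
px1_9 = 485
py1_9 = 130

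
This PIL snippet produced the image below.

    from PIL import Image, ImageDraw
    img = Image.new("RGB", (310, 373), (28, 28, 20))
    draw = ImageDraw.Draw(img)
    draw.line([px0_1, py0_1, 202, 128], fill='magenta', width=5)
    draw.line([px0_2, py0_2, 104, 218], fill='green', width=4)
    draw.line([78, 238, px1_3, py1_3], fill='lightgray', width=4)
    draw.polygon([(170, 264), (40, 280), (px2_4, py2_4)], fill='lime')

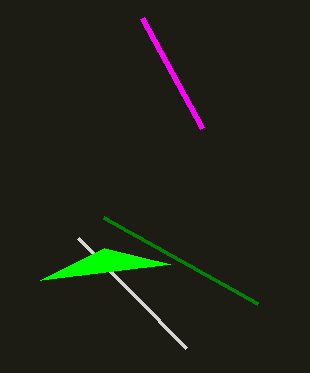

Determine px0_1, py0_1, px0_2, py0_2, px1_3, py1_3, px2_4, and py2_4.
px0_1 = 142
py0_1 = 18
px0_2 = 258
py0_2 = 304
px1_3 = 186
py1_3 = 348
px2_4 = 104
py2_4 = 248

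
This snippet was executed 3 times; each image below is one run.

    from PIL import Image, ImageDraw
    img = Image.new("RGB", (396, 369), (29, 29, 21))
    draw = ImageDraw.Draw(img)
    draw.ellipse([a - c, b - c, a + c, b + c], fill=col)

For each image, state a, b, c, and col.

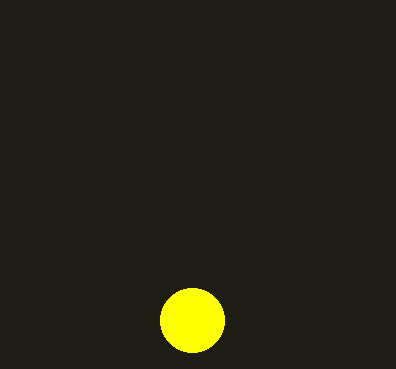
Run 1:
a = 192
b = 320
c = 32
col = 'yellow'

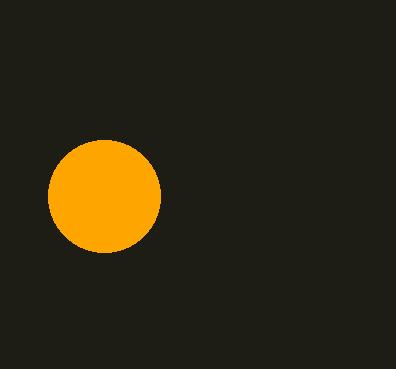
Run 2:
a = 104; b = 196; c = 56; col = 'orange'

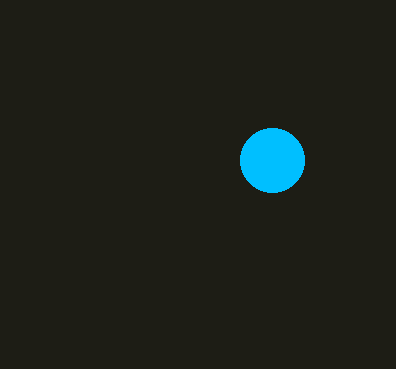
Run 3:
a = 272, b = 160, c = 32, col = 'deepskyblue'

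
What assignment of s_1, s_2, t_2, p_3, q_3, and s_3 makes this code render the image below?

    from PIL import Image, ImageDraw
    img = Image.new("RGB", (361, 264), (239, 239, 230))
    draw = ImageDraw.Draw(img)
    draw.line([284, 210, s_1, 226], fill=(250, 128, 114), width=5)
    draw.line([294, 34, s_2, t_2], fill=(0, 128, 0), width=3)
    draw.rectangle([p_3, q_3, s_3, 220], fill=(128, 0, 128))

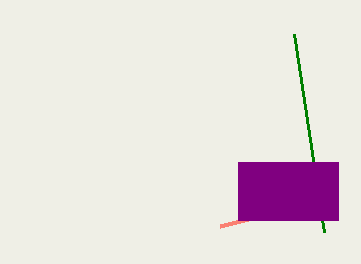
s_1 = 220
s_2 = 324
t_2 = 232
p_3 = 238
q_3 = 162
s_3 = 338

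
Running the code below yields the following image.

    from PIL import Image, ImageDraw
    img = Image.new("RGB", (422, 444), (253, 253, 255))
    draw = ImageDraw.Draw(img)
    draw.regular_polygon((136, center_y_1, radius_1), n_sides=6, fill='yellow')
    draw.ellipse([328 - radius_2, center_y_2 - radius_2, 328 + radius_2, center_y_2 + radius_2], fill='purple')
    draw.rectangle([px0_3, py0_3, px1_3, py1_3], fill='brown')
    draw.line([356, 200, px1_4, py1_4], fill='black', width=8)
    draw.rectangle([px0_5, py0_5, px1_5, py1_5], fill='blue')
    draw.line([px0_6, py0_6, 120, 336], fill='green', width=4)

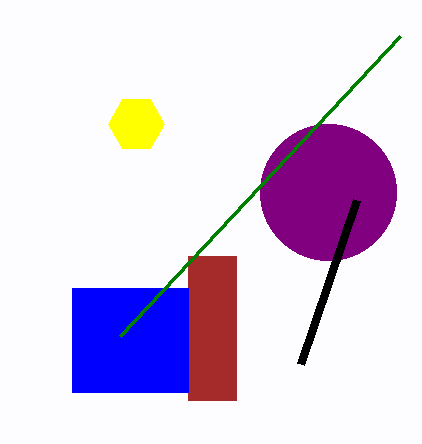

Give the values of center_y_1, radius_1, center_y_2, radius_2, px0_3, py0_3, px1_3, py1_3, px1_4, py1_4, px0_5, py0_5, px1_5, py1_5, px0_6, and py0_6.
center_y_1 = 124, radius_1 = 28, center_y_2 = 192, radius_2 = 68, px0_3 = 188, py0_3 = 256, px1_3 = 236, py1_3 = 400, px1_4 = 300, py1_4 = 364, px0_5 = 72, py0_5 = 288, px1_5 = 188, py1_5 = 392, px0_6 = 400, py0_6 = 36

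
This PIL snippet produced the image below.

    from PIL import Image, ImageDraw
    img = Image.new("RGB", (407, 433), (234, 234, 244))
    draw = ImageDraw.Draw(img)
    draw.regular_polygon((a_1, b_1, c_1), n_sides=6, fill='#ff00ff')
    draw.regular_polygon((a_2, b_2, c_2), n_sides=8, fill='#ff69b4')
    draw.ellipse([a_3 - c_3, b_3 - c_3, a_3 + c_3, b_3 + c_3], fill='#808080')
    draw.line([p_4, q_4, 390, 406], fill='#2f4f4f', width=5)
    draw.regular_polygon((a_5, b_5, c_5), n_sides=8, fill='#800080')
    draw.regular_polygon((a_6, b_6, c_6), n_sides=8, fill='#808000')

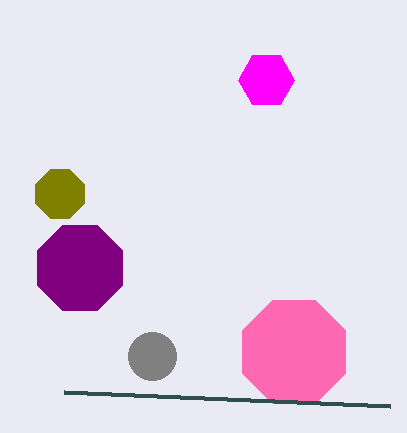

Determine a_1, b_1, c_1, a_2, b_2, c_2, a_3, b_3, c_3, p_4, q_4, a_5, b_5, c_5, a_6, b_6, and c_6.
a_1 = 266, b_1 = 80, c_1 = 28, a_2 = 294, b_2 = 352, c_2 = 56, a_3 = 152, b_3 = 356, c_3 = 24, p_4 = 64, q_4 = 392, a_5 = 80, b_5 = 268, c_5 = 46, a_6 = 60, b_6 = 194, c_6 = 26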